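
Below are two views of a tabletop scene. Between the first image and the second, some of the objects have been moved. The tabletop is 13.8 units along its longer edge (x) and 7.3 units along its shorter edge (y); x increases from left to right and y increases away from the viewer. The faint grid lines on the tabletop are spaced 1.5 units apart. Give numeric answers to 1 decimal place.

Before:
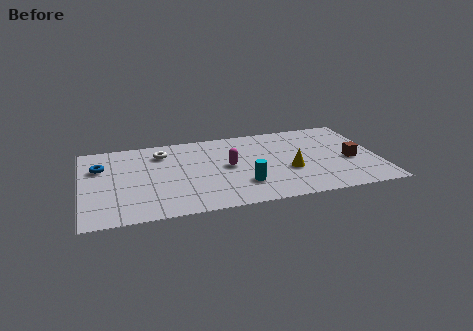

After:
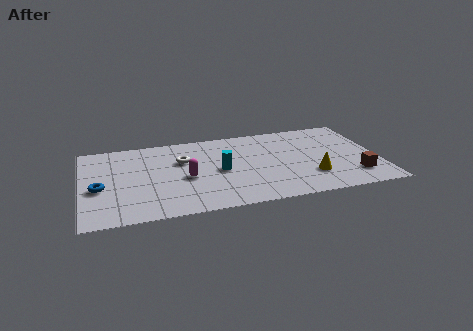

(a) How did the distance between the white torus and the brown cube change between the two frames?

-0.6

Before: roughly 9.1 units apart; after: 8.5. That's 0.6 units closer together.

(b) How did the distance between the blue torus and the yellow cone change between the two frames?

+0.9

The distance was about 9.0 in the first image and 9.9 in the second, so they moved 0.9 units further apart.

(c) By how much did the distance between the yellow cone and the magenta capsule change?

+2.9

The distance was about 3.0 in the first image and 5.9 in the second, so they moved 2.9 units further apart.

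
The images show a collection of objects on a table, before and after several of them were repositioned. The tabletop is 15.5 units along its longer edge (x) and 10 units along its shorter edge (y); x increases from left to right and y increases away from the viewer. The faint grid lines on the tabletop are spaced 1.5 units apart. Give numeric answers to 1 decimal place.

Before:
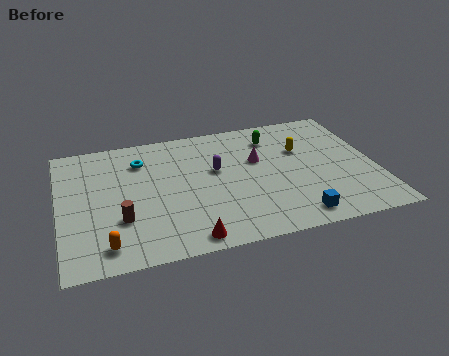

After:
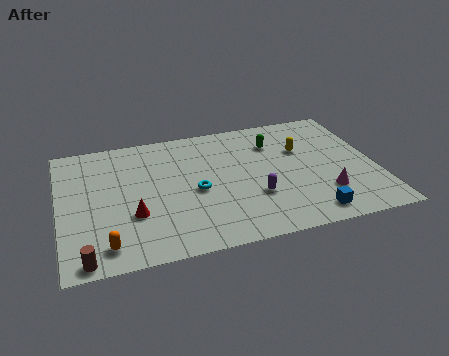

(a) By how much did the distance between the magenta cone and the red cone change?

+2.9

The distance was about 6.4 in the first image and 9.3 in the second, so they moved 2.9 units further apart.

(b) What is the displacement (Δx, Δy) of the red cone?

(-2.5, 2.4)

From the two frames, the red cone sits at roughly (6.0, 1.0) before and (3.5, 3.4) after.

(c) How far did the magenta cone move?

4.6

The magenta cone moved from about (9.8, 6.2) to (12.8, 2.7), a distance of √(3.0² + 3.5²) ≈ 4.6.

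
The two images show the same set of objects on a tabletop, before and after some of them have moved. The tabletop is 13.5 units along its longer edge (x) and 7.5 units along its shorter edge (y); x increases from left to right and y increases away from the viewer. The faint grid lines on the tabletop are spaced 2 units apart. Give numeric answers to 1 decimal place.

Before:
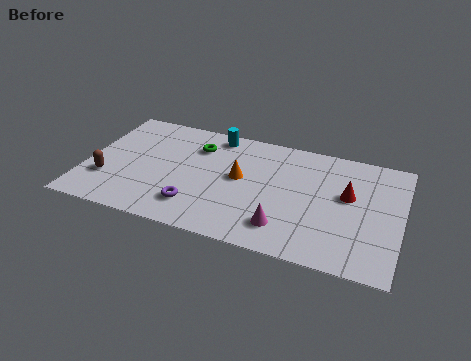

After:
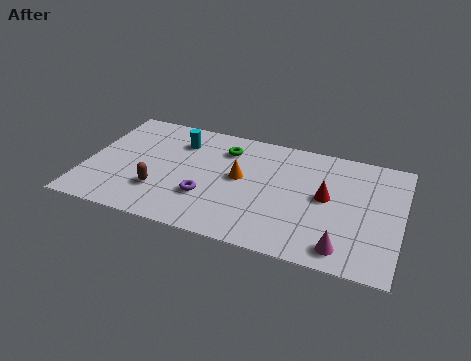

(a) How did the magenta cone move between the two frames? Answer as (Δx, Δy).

(2.5, -0.5)

The magenta cone started near (8.7, 1.6) and ended near (11.2, 1.1).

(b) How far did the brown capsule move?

2.3

The brown capsule moved from about (1.0, 2.3) to (3.3, 2.2), a distance of √(2.3² + 0.1²) ≈ 2.3.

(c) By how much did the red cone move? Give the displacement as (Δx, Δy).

(-0.9, -0.4)

The red cone started near (11.2, 4.4) and ended near (10.3, 4.0).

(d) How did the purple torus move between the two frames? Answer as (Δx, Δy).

(0.4, 0.7)

The purple torus started near (4.9, 1.7) and ended near (5.3, 2.4).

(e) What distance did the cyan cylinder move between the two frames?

1.7

The cyan cylinder moved from about (5.3, 6.6) to (3.8, 5.7), a distance of √(1.5² + 0.9²) ≈ 1.7.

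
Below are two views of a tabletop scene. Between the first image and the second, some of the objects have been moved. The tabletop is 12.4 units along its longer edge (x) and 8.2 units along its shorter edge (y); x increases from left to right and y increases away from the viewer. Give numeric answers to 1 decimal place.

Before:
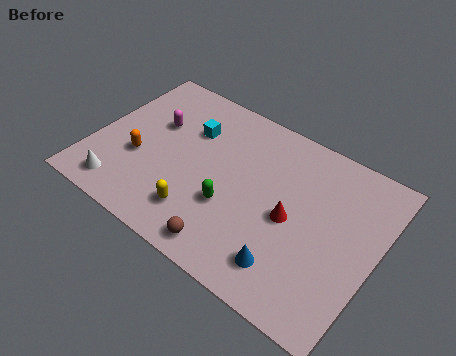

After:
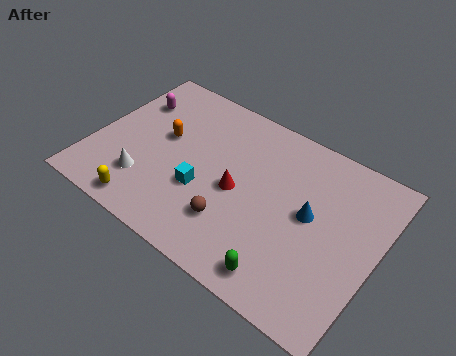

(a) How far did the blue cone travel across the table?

2.8

The blue cone was near (9.1, 1.6) before and (9.5, 4.4) after, so it travelled √(0.4² + 2.8²) ≈ 2.8 units.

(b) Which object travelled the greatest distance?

the green capsule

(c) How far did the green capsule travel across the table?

3.2

The green capsule was near (6.3, 2.9) before and (9.0, 1.1) after, so it travelled √(2.7² + 1.8²) ≈ 3.2 units.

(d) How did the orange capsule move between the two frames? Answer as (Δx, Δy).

(0.8, 1.6)

The orange capsule was at about (2.1, 3.1) and moved to about (2.9, 4.7).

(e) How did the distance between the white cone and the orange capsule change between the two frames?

+0.7

They were about 1.9 units apart before and 2.6 after — 0.7 units further apart.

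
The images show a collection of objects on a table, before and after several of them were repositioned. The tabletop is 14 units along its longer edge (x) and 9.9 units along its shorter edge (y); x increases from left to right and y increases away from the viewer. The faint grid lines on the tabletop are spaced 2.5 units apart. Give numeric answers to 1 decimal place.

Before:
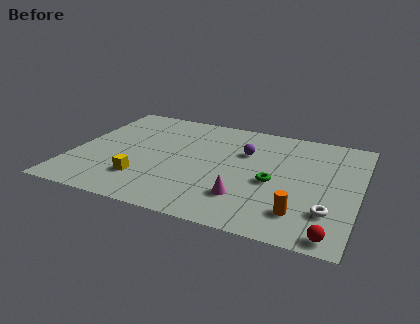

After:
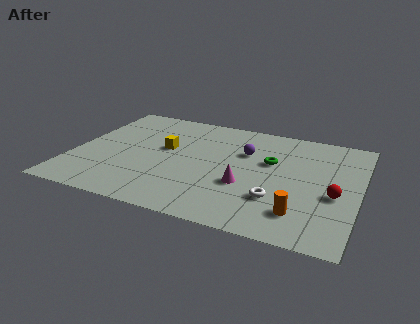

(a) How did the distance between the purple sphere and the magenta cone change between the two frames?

-1.1

The distance was about 4.1 in the first image and 3.0 in the second, so they moved 1.1 units closer together.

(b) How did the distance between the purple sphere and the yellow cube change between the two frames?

-2.2

They were about 6.2 units apart before and 4.0 after — 2.2 units closer together.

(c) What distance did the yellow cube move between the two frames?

3.3

The yellow cube was near (3.7, 2.5) before and (4.4, 5.7) after, so it travelled √(0.7² + 3.2²) ≈ 3.3 units.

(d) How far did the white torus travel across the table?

2.5

The white torus moved from about (12.7, 2.6) to (10.2, 2.9), a distance of √(2.5² + 0.3²) ≈ 2.5.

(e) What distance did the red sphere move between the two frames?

3.2

The red sphere moved from about (13.0, 0.9) to (12.9, 4.1), a distance of √(0.1² + 3.2²) ≈ 3.2.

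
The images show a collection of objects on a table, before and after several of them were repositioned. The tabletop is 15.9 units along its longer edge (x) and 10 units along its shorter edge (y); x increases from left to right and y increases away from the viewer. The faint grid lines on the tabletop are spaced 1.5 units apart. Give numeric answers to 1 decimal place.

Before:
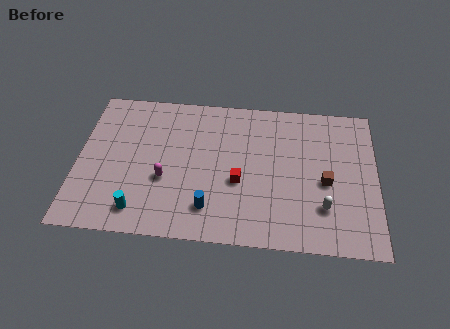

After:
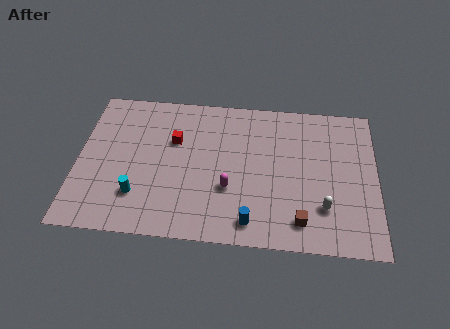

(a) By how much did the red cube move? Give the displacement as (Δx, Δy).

(-3.5, 2.5)

From the two frames, the red cube sits at roughly (8.6, 4.0) before and (5.1, 6.5) after.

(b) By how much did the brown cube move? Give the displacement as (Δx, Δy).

(-1.3, -2.7)

The brown cube was at about (13.2, 4.4) and moved to about (11.9, 1.7).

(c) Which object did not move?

the white capsule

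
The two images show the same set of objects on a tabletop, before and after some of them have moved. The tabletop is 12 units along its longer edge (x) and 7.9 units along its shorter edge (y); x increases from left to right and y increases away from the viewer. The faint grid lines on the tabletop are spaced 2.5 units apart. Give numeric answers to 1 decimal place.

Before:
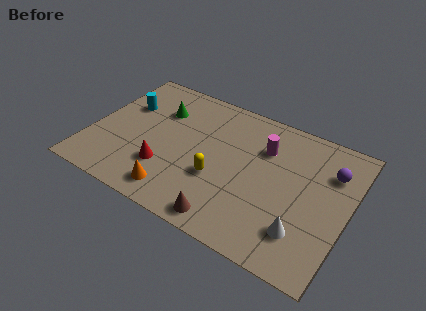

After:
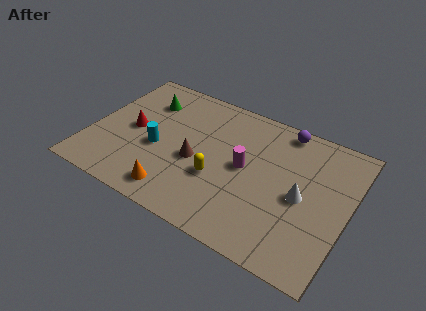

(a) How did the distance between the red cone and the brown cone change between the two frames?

-0.4

Before: roughly 3.5 units apart; after: 3.1. That's 0.4 units closer together.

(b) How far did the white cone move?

1.8

The white cone moved from about (10.2, 1.9) to (9.9, 3.7), a distance of √(0.3² + 1.8²) ≈ 1.8.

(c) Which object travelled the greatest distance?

the brown cone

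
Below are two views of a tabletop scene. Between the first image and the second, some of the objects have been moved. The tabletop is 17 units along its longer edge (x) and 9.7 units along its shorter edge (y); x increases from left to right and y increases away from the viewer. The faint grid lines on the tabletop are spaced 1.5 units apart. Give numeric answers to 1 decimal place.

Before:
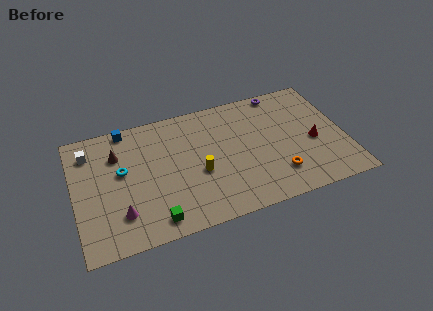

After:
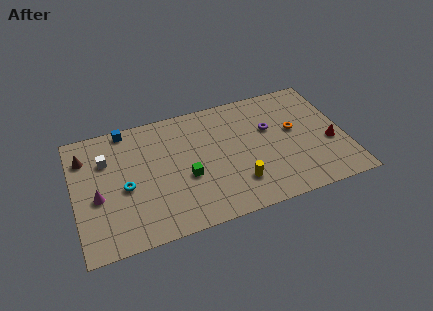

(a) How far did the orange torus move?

3.5

The orange torus moved from about (12.5, 2.3) to (13.9, 5.5), a distance of √(1.4² + 3.2²) ≈ 3.5.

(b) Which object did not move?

the blue cube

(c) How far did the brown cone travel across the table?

2.0

The brown cone moved from about (2.8, 7.0) to (0.8, 7.4), a distance of √(2.0² + 0.4²) ≈ 2.0.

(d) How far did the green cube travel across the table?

3.4

The green cube moved from about (4.7, 1.3) to (6.9, 3.9), a distance of √(2.2² + 2.6²) ≈ 3.4.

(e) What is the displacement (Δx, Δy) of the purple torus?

(-1.0, -2.8)

The purple torus started near (13.4, 8.9) and ended near (12.4, 6.1).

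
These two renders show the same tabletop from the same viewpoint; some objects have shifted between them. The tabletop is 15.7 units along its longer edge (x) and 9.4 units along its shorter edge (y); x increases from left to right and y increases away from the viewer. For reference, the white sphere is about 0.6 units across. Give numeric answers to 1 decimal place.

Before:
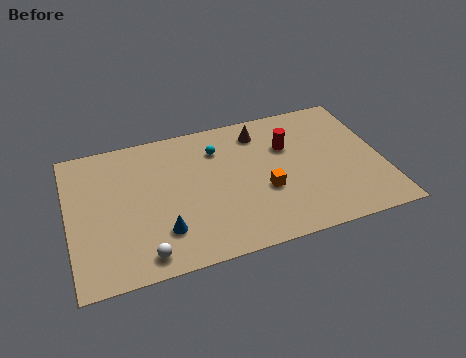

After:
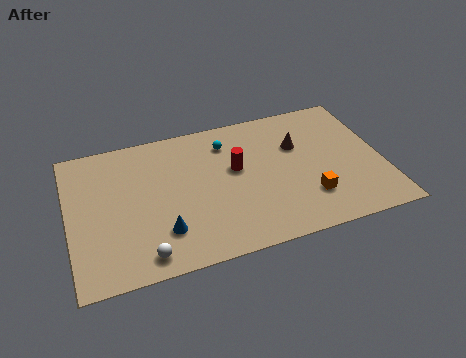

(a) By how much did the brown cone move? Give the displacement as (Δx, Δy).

(1.8, -1.5)

The brown cone started near (9.8, 7.7) and ended near (11.6, 6.2).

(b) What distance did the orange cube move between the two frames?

2.4

From (9.7, 3.6) to (11.8, 2.5), the orange cube covered √(2.1² + 1.1²) ≈ 2.4 units.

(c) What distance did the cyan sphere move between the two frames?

0.6

The cyan sphere moved from about (7.6, 7.1) to (8.1, 7.4), a distance of √(0.5² + 0.3²) ≈ 0.6.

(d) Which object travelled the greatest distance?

the red cylinder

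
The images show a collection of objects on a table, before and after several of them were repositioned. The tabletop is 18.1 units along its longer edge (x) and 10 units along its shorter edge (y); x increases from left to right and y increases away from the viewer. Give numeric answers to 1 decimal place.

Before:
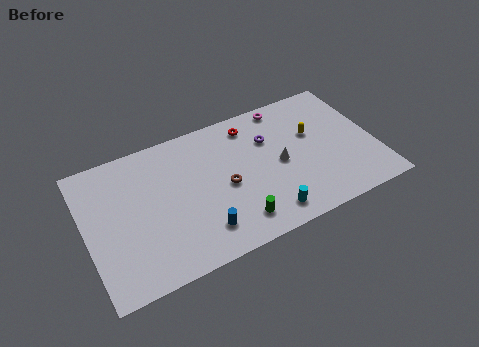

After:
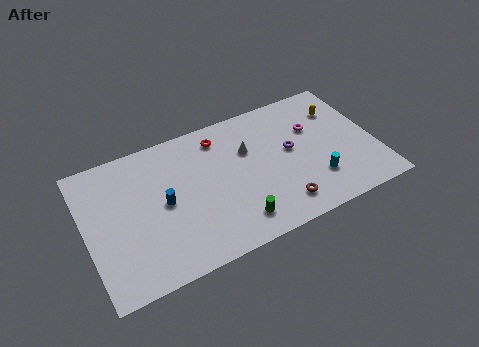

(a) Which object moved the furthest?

the brown torus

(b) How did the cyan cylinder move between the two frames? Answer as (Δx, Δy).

(3.3, 1.2)

The cyan cylinder was at about (10.8, 1.5) and moved to about (14.1, 2.7).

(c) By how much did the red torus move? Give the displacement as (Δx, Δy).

(-2.0, -0.1)

The red torus was at about (10.7, 8.4) and moved to about (8.7, 8.3).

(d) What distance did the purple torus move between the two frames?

1.8

The purple torus was near (11.7, 6.9) before and (12.9, 5.5) after, so it travelled √(1.2² + 1.4²) ≈ 1.8 units.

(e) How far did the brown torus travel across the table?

4.2

From (8.6, 4.6) to (11.7, 1.8), the brown torus covered √(3.1² + 2.8²) ≈ 4.2 units.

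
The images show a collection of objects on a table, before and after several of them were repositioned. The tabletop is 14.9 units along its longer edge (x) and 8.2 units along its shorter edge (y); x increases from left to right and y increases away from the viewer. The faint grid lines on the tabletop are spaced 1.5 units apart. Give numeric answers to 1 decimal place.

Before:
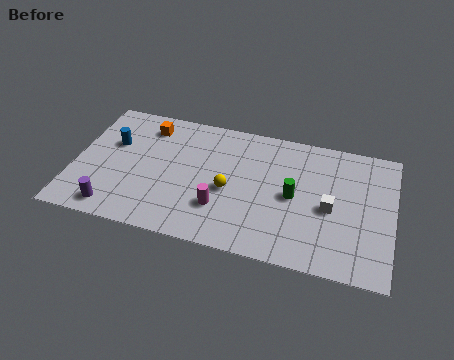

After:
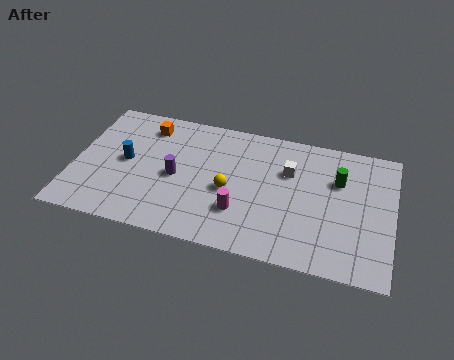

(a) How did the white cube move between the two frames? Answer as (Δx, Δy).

(-2.0, 1.8)

The white cube was at about (12.0, 3.7) and moved to about (10.0, 5.5).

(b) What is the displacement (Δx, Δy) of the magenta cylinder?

(0.9, 0.0)

The magenta cylinder started near (7.0, 2.4) and ended near (7.9, 2.4).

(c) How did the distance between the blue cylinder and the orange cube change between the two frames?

+0.5

They were about 2.1 units apart before and 2.6 after — 0.5 units further apart.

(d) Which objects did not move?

the yellow sphere and the orange cube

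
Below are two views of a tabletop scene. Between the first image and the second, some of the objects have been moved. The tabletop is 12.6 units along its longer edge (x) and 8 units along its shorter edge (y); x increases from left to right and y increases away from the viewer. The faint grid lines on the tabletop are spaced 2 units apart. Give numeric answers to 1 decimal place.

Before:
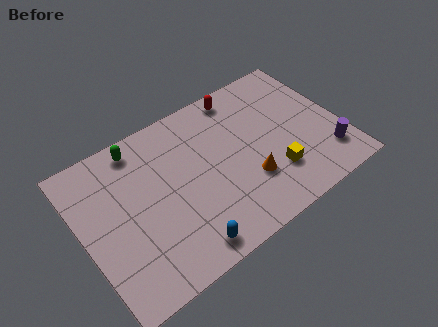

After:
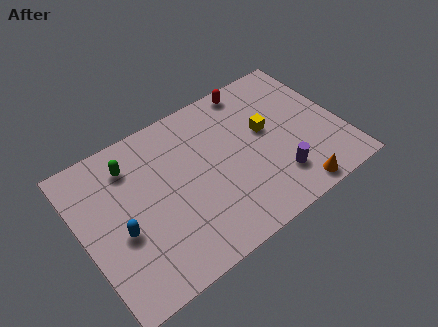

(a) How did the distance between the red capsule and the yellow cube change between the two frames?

-2.3

Before: roughly 4.9 units apart; after: 2.6. That's 2.3 units closer together.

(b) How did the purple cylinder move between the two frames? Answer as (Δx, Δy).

(-2.5, 0.1)

The purple cylinder was at about (11.6, 1.8) and moved to about (9.1, 1.9).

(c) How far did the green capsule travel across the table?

0.9

The green capsule moved from about (3.2, 7.0) to (2.7, 6.3), a distance of √(0.5² + 0.7²) ≈ 0.9.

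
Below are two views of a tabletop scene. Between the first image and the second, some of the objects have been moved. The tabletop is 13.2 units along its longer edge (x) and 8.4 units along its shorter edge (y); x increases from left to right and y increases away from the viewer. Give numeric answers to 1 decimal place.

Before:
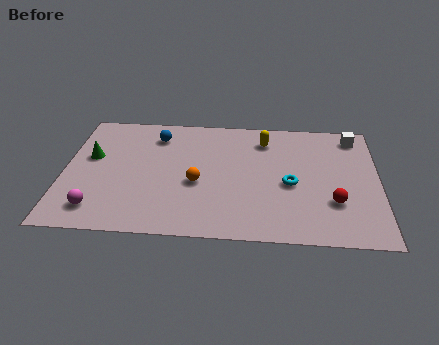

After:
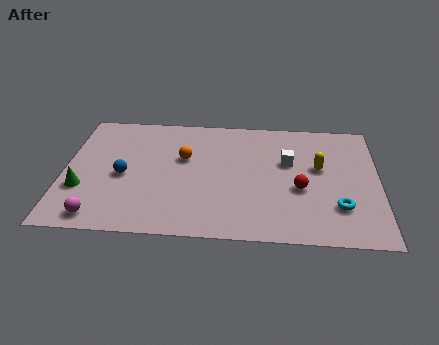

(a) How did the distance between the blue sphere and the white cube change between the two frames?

-1.4

They were about 8.4 units apart before and 7.0 after — 1.4 units closer together.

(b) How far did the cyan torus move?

2.4

The cyan torus was near (9.5, 3.7) before and (11.5, 2.3) after, so it travelled √(2.0² + 1.4²) ≈ 2.4 units.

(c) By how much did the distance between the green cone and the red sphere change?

-1.4

They were about 10.5 units apart before and 9.1 after — 1.4 units closer together.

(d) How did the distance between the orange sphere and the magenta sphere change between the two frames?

+0.8

They were about 4.6 units apart before and 5.4 after — 0.8 units further apart.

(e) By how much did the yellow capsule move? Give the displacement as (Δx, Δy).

(2.3, -1.8)

From the two frames, the yellow capsule sits at roughly (8.4, 6.7) before and (10.7, 4.9) after.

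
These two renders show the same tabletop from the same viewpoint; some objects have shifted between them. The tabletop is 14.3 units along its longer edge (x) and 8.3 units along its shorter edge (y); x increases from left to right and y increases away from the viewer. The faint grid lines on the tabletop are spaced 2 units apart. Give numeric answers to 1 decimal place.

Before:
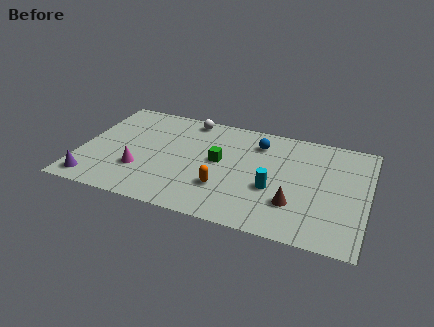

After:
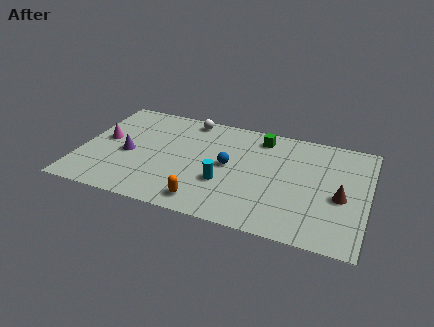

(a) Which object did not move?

the white sphere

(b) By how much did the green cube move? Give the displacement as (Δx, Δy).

(1.9, 2.5)

The green cube was at about (6.9, 4.5) and moved to about (8.8, 7.0).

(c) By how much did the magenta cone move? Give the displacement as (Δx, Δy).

(-2.0, 1.9)

From the two frames, the magenta cone sits at roughly (3.1, 2.6) before and (1.1, 4.5) after.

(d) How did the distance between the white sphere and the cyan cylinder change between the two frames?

-1.2

They were about 6.2 units apart before and 5.0 after — 1.2 units closer together.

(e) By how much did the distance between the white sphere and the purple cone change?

-3.0

Before: roughly 7.6 units apart; after: 4.6. That's 3.0 units closer together.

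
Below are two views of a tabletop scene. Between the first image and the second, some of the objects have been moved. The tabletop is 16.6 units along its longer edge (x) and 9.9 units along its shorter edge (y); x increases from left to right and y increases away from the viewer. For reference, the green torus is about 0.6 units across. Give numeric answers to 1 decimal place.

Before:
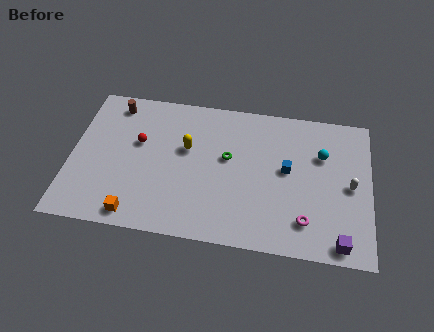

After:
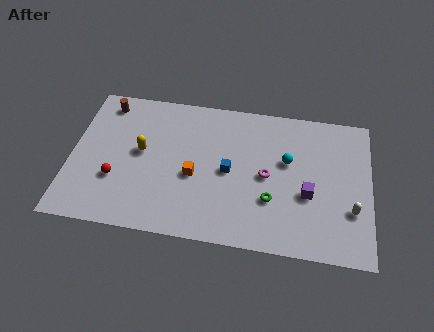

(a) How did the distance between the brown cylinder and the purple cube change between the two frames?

-2.4

The distance was about 14.8 in the first image and 12.4 in the second, so they moved 2.4 units closer together.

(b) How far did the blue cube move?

3.3

From (12.0, 5.4) to (8.8, 4.8), the blue cube covered √(3.2² + 0.6²) ≈ 3.3 units.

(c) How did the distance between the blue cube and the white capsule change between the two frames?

+3.4

The distance was about 3.6 in the first image and 7.0 in the second, so they moved 3.4 units further apart.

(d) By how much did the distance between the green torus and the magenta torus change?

-4.1

Before: roughly 5.7 units apart; after: 1.6. That's 4.1 units closer together.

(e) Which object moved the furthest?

the orange cube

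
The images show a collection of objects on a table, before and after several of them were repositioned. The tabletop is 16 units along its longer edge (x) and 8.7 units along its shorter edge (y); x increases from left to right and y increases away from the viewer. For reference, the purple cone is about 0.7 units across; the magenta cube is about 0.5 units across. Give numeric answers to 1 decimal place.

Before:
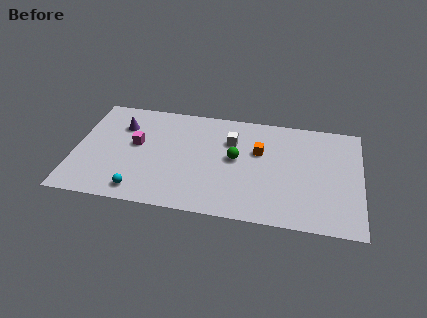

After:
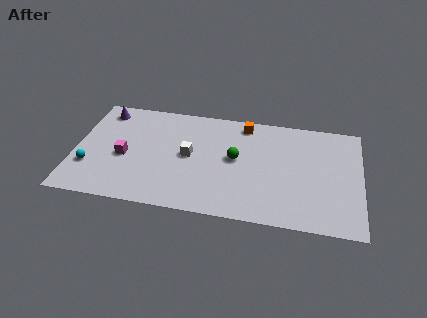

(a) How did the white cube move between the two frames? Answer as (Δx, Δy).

(-2.3, -1.6)

From the two frames, the white cube sits at roughly (8.7, 6.1) before and (6.4, 4.5) after.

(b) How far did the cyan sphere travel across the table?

3.3

The cyan sphere moved from about (3.8, 1.2) to (0.9, 2.7), a distance of √(2.9² + 1.5²) ≈ 3.3.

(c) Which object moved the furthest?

the cyan sphere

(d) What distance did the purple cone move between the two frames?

1.6

The purple cone moved from about (2.5, 6.3) to (1.4, 7.4), a distance of √(1.1² + 1.1²) ≈ 1.6.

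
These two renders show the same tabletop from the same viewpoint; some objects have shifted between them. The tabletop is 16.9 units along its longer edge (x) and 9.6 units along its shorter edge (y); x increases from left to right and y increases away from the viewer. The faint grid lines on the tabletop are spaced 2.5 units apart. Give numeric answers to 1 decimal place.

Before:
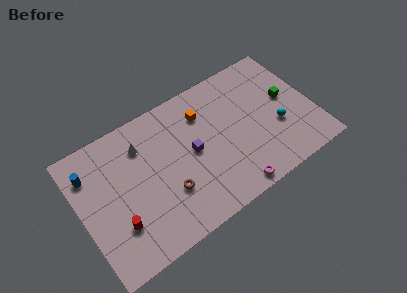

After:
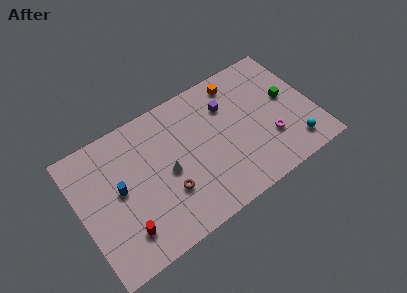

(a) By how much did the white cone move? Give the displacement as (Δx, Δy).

(1.4, -2.8)

The white cone started near (4.8, 7.3) and ended near (6.2, 4.5).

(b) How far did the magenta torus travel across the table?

3.8

The magenta torus was near (10.3, 0.9) before and (13.5, 3.0) after, so it travelled √(3.2² + 2.1²) ≈ 3.8 units.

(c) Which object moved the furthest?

the magenta torus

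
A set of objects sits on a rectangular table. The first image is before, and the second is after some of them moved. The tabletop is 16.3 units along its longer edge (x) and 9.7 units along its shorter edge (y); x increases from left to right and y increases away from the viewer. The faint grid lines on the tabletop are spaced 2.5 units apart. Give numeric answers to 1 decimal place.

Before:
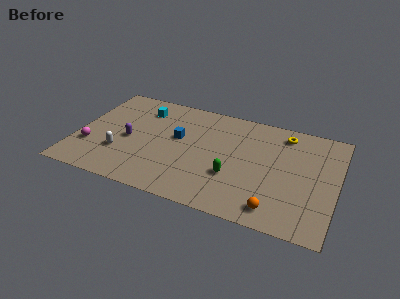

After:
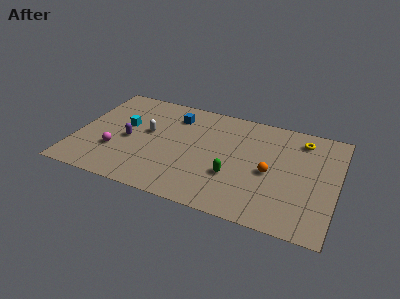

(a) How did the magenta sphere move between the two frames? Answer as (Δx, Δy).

(1.6, 0.1)

From the two frames, the magenta sphere sits at roughly (1.0, 3.0) before and (2.6, 3.1) after.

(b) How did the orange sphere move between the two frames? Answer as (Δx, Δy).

(-0.6, 3.0)

The orange sphere was at about (12.8, 1.4) and moved to about (12.2, 4.4).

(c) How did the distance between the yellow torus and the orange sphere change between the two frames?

-2.8

The distance was about 6.8 in the first image and 4.0 in the second, so they moved 2.8 units closer together.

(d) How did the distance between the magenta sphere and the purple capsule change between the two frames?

-1.2

The distance was about 2.7 in the first image and 1.5 in the second, so they moved 1.2 units closer together.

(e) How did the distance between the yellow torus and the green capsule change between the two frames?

+0.5

The distance was about 5.6 in the first image and 6.1 in the second, so they moved 0.5 units further apart.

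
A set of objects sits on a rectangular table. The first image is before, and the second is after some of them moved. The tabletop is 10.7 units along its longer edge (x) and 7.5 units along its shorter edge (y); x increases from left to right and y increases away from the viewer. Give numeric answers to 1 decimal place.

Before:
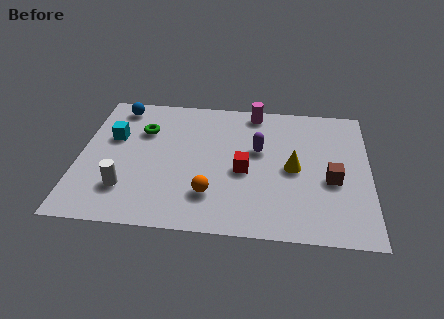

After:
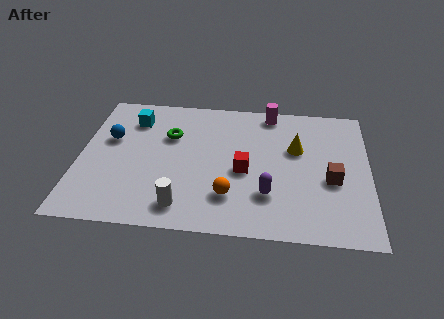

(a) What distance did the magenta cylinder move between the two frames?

0.6

The magenta cylinder was near (6.4, 6.7) before and (7.0, 6.7) after, so it travelled √(0.6² + 0.0²) ≈ 0.6 units.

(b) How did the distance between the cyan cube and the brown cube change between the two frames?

-0.4

The distance was about 8.3 in the first image and 7.9 in the second, so they moved 0.4 units closer together.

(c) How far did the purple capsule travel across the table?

2.4

The purple capsule was near (6.6, 4.5) before and (7.0, 2.1) after, so it travelled √(0.4² + 2.4²) ≈ 2.4 units.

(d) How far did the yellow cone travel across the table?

1.1

From (7.9, 3.6) to (8.0, 4.7), the yellow cone covered √(0.1² + 1.1²) ≈ 1.1 units.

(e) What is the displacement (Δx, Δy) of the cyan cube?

(0.7, 1.1)

The cyan cube was at about (1.2, 4.7) and moved to about (1.9, 5.8).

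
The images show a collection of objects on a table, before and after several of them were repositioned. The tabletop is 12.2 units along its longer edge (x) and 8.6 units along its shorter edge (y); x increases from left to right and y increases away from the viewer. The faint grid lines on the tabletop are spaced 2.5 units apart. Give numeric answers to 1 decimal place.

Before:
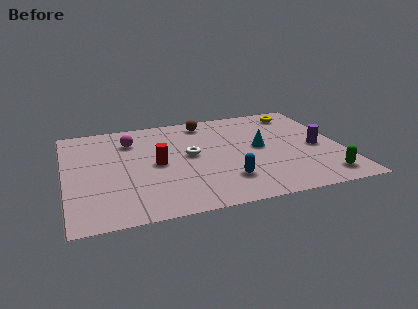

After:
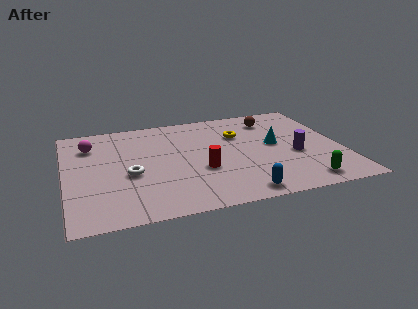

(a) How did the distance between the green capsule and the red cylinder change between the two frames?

-2.9

They were about 7.7 units apart before and 4.8 after — 2.9 units closer together.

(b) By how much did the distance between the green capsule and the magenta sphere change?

+0.9

The distance was about 9.6 in the first image and 10.5 in the second, so they moved 0.9 units further apart.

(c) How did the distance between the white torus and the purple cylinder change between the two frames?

+1.7

Before: roughly 5.6 units apart; after: 7.3. That's 1.7 units further apart.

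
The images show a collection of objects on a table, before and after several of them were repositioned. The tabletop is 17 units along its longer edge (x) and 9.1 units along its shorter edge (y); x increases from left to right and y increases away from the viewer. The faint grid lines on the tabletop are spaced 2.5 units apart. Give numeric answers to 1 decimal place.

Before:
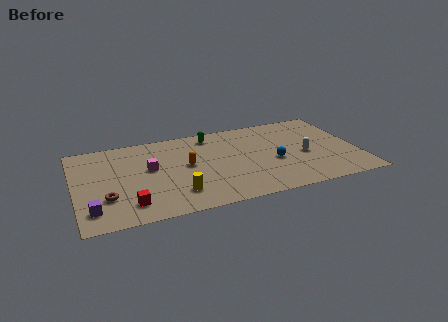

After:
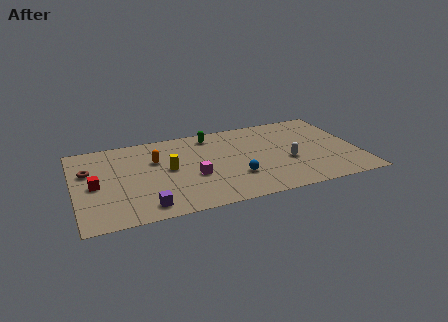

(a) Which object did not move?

the green capsule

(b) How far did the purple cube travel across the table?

3.1

The purple cube was near (0.9, 1.8) before and (4.0, 1.3) after, so it travelled √(3.1² + 0.5²) ≈ 3.1 units.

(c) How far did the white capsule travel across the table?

1.2

The white capsule moved from about (13.8, 4.0) to (12.7, 3.6), a distance of √(1.1² + 0.4²) ≈ 1.2.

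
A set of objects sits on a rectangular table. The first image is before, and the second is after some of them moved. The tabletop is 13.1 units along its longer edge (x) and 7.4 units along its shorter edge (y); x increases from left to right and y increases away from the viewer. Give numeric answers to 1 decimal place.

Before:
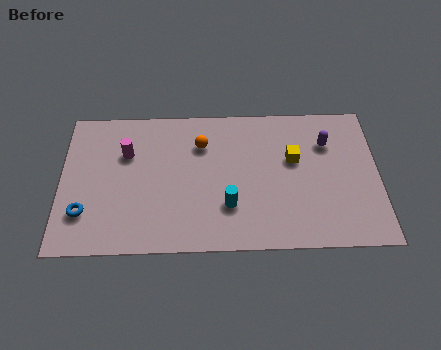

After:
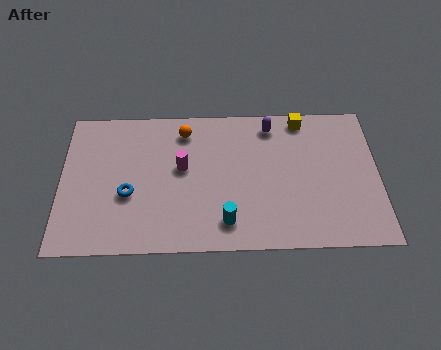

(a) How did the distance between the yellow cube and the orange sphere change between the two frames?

+1.0

Before: roughly 3.9 units apart; after: 4.9. That's 1.0 units further apart.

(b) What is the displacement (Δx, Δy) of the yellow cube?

(0.4, 2.1)

From the two frames, the yellow cube sits at roughly (9.6, 4.5) before and (10.0, 6.6) after.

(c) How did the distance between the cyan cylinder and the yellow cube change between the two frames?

+2.6

Before: roughly 3.5 units apart; after: 6.1. That's 2.6 units further apart.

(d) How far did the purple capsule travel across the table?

2.5

From (11.0, 5.3) to (8.7, 6.3), the purple capsule covered √(2.3² + 1.0²) ≈ 2.5 units.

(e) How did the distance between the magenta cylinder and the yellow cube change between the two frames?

-1.4

They were about 6.9 units apart before and 5.5 after — 1.4 units closer together.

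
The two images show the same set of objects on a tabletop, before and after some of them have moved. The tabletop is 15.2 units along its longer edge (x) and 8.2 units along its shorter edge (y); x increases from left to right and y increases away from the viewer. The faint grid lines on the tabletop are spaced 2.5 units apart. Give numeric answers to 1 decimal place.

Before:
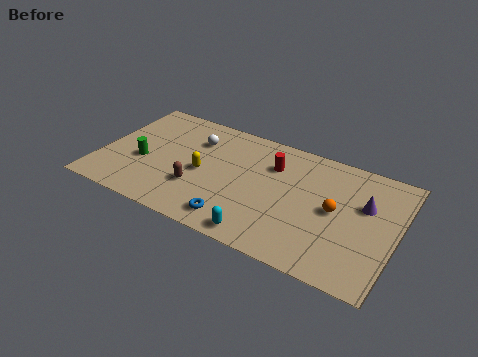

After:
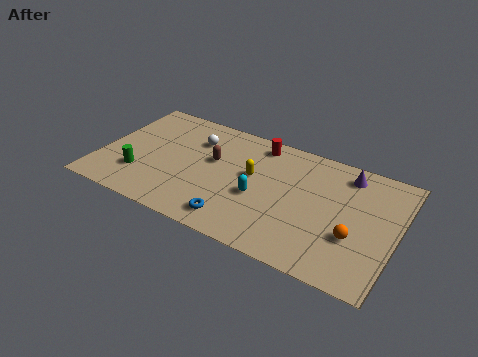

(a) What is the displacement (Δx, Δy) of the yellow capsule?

(2.5, 0.9)

From the two frames, the yellow capsule sits at roughly (5.3, 3.8) before and (7.8, 4.7) after.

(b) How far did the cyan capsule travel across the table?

2.5

The cyan capsule was near (8.8, 0.9) before and (8.3, 3.4) after, so it travelled √(0.5² + 2.5²) ≈ 2.5 units.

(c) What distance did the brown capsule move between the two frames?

2.4

From (5.2, 2.6) to (5.7, 4.9), the brown capsule covered √(0.5² + 2.3²) ≈ 2.4 units.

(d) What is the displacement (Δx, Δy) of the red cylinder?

(-0.9, 1.2)

The red cylinder was at about (8.7, 5.9) and moved to about (7.8, 7.1).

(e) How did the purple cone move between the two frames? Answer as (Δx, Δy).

(-1.1, 1.7)

The purple cone started near (13.5, 5.2) and ended near (12.4, 6.9).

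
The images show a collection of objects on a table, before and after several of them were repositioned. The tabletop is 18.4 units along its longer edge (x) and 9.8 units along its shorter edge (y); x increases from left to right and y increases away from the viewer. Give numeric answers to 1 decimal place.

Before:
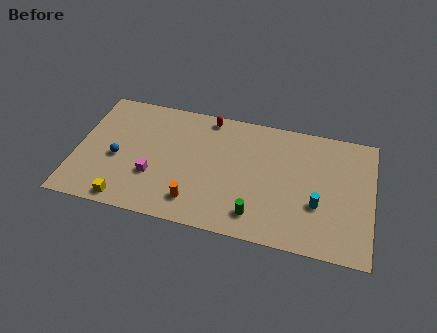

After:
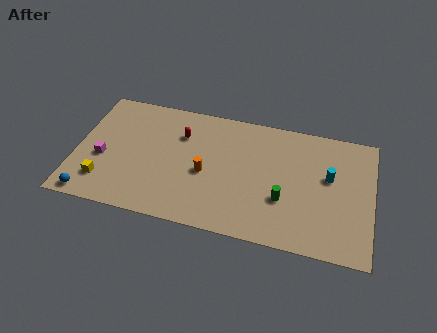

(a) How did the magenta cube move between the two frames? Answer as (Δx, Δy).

(-3.2, 0.7)

The magenta cube was at about (4.9, 3.3) and moved to about (1.7, 4.0).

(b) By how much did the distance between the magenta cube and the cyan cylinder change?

+3.9

They were about 10.2 units apart before and 14.1 after — 3.9 units further apart.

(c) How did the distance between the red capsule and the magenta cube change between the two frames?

-0.7

They were about 6.3 units apart before and 5.6 after — 0.7 units closer together.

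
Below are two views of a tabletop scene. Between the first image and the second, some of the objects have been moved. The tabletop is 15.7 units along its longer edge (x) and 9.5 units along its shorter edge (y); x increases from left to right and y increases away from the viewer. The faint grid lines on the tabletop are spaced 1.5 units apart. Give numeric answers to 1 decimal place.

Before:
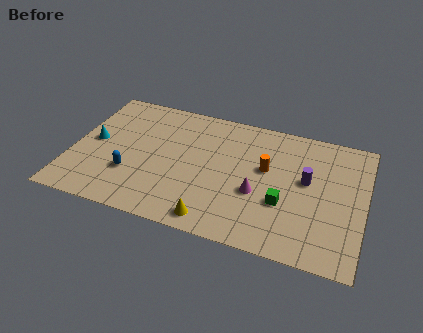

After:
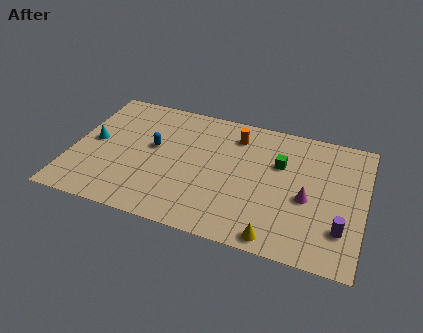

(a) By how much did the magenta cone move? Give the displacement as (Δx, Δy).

(2.6, 0.4)

The magenta cone started near (10.1, 3.7) and ended near (12.7, 4.1).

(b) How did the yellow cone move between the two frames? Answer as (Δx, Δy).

(3.3, -0.2)

The yellow cone was at about (8.0, 1.1) and moved to about (11.3, 0.9).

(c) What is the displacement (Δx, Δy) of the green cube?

(-0.4, 2.8)

The green cube was at about (11.5, 3.4) and moved to about (11.1, 6.2).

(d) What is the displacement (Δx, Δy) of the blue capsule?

(1.0, 2.4)

From the two frames, the blue capsule sits at roughly (3.3, 3.0) before and (4.3, 5.4) after.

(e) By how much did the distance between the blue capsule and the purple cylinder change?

+1.1

The distance was about 9.6 in the first image and 10.7 in the second, so they moved 1.1 units further apart.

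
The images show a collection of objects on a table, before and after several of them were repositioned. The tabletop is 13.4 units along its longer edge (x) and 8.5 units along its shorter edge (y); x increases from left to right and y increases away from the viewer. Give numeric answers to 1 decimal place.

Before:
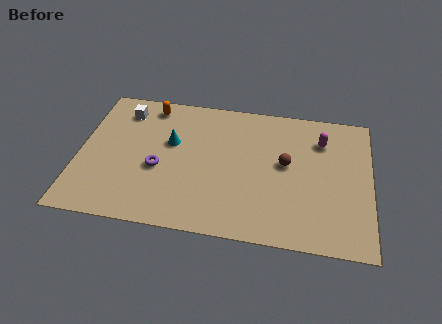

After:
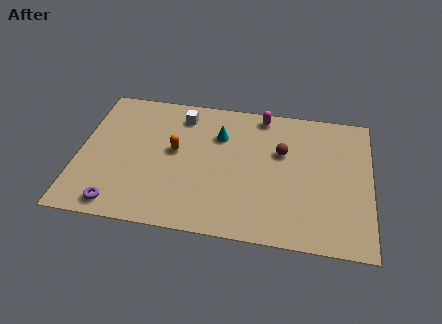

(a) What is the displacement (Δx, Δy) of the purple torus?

(-1.7, -2.5)

The purple torus started near (3.7, 3.5) and ended near (2.0, 1.0).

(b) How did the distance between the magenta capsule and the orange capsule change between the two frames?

-3.2

The distance was about 8.1 in the first image and 4.9 in the second, so they moved 3.2 units closer together.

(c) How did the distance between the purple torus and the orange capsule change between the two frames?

+0.5

Before: roughly 3.9 units apart; after: 4.4. That's 0.5 units further apart.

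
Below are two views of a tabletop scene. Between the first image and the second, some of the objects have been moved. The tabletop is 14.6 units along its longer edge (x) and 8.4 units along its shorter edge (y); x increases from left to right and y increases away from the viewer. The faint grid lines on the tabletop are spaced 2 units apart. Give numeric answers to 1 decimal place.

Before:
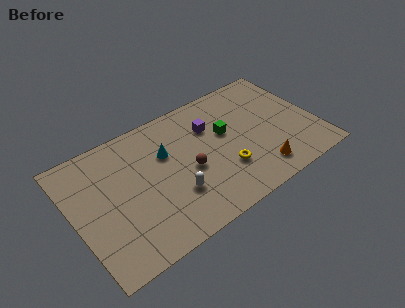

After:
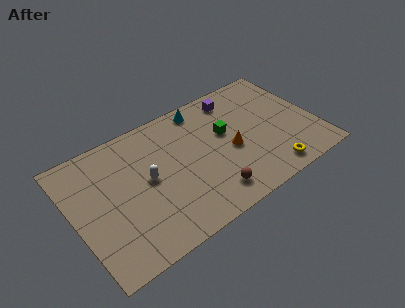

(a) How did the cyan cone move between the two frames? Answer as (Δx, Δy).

(2.6, 1.9)

From the two frames, the cyan cone sits at roughly (5.7, 5.5) before and (8.3, 7.4) after.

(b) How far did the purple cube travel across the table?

2.2

The purple cube moved from about (8.5, 5.9) to (10.3, 7.1), a distance of √(1.8² + 1.2²) ≈ 2.2.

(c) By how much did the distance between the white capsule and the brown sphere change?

+2.8

Before: roughly 1.6 units apart; after: 4.4. That's 2.8 units further apart.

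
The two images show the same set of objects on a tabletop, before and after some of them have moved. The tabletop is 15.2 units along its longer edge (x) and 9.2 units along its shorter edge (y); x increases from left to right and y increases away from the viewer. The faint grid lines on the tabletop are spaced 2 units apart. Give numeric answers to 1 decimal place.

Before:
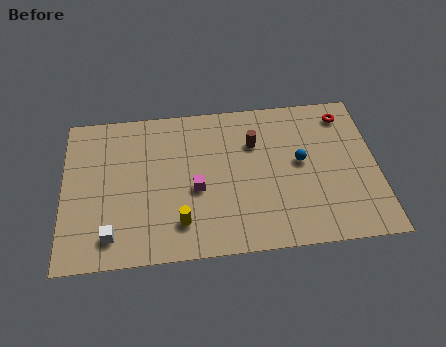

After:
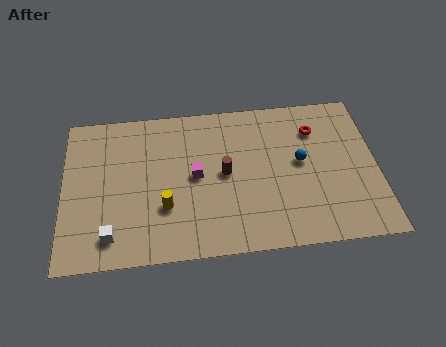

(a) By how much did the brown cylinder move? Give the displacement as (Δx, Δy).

(-1.5, -1.7)

From the two frames, the brown cylinder sits at roughly (9.3, 6.4) before and (7.8, 4.7) after.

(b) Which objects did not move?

the white cube and the blue sphere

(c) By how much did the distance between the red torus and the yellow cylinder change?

-1.6

The distance was about 10.0 in the first image and 8.4 in the second, so they moved 1.6 units closer together.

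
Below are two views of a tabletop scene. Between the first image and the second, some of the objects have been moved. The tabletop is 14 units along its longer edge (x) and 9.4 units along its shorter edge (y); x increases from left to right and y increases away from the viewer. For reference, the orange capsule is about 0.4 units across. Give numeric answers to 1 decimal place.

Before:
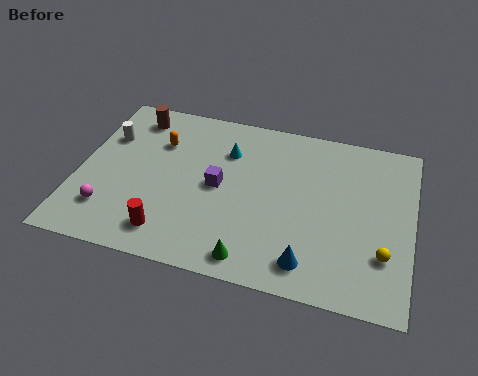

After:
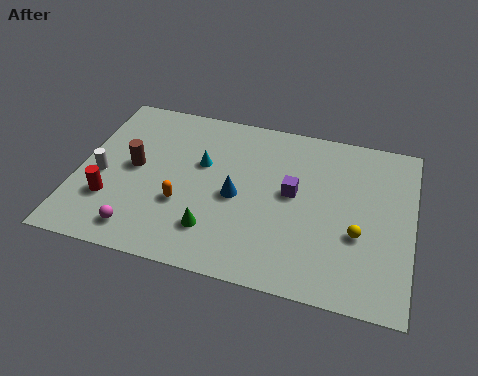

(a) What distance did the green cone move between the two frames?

2.0

From (7.6, 1.1) to (5.9, 2.2), the green cone covered √(1.7² + 1.1²) ≈ 2.0 units.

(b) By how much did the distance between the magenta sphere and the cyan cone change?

-1.6

The distance was about 6.5 in the first image and 4.9 in the second, so they moved 1.6 units closer together.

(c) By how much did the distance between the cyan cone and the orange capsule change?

-0.3

They were about 2.9 units apart before and 2.6 after — 0.3 units closer together.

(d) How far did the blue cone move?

4.3

The blue cone was near (9.9, 1.5) before and (6.7, 4.3) after, so it travelled √(3.2² + 2.8²) ≈ 4.3 units.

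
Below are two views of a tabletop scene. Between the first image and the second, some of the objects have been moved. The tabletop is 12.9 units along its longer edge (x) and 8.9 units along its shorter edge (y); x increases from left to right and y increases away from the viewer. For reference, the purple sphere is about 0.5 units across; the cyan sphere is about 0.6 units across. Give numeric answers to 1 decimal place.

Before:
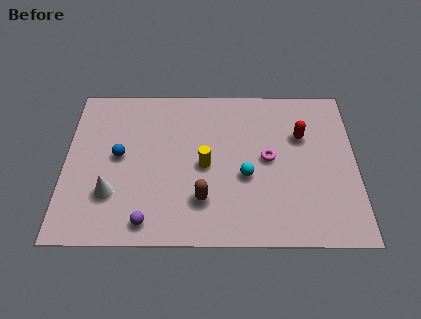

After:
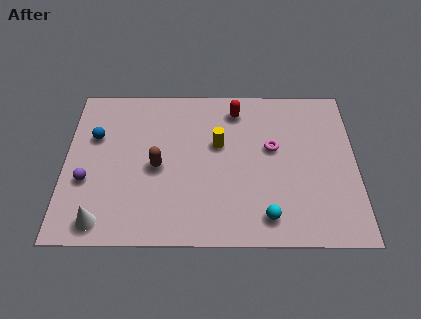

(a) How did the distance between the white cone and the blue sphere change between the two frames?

+2.6

Before: roughly 2.1 units apart; after: 4.7. That's 2.6 units further apart.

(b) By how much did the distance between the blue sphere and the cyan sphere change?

+3.1

They were about 5.7 units apart before and 8.8 after — 3.1 units further apart.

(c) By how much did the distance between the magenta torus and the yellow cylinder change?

-0.4

The distance was about 2.8 in the first image and 2.4 in the second, so they moved 0.4 units closer together.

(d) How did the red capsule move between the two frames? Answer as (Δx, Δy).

(-2.9, 1.5)

The red capsule was at about (10.5, 5.9) and moved to about (7.6, 7.4).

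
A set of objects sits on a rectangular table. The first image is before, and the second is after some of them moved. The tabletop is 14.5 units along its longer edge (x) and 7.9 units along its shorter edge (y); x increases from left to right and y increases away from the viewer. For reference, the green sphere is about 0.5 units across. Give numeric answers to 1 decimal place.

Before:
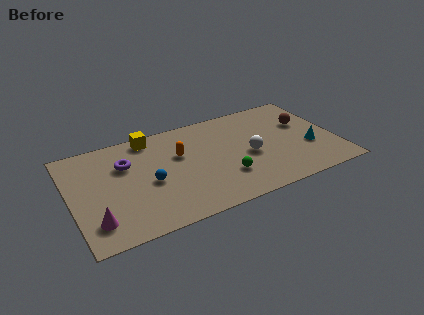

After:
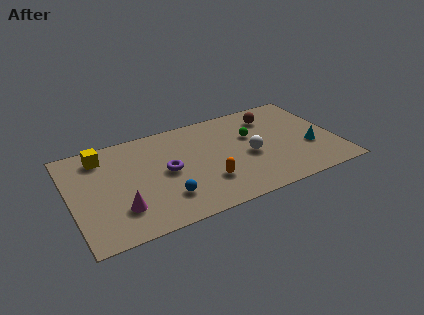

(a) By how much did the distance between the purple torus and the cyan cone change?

-2.3

Before: roughly 10.2 units apart; after: 7.9. That's 2.3 units closer together.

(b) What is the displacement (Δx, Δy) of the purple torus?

(2.1, -1.4)

The purple torus started near (3.1, 5.4) and ended near (5.2, 4.0).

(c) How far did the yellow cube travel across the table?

2.7

The yellow cube moved from about (4.6, 7.0) to (1.9, 6.5), a distance of √(2.7² + 0.5²) ≈ 2.7.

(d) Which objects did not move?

the cyan cone and the white sphere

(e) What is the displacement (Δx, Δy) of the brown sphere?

(-1.7, 1.2)

From the two frames, the brown sphere sits at roughly (13.0, 5.0) before and (11.3, 6.2) after.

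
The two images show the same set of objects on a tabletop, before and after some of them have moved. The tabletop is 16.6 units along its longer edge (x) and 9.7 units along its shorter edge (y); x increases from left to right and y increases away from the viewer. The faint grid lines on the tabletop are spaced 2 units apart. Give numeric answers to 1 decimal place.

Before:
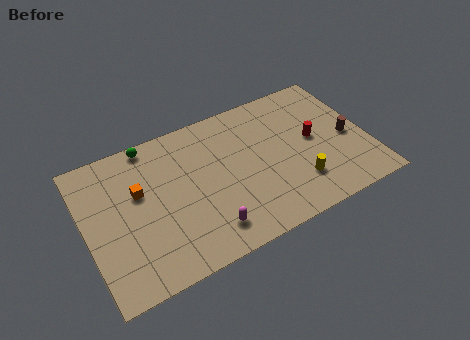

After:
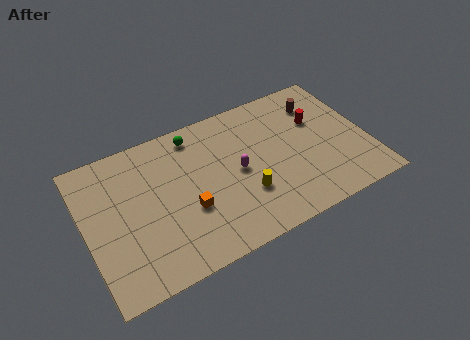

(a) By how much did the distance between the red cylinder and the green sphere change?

-2.6

They were about 10.0 units apart before and 7.4 after — 2.6 units closer together.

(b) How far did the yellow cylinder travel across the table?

3.2

From (12.2, 2.5) to (9.1, 3.1), the yellow cylinder covered √(3.1² + 0.6²) ≈ 3.2 units.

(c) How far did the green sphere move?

2.6

The green sphere was near (4.2, 8.9) before and (6.8, 8.4) after, so it travelled √(2.6² + 0.5²) ≈ 2.6 units.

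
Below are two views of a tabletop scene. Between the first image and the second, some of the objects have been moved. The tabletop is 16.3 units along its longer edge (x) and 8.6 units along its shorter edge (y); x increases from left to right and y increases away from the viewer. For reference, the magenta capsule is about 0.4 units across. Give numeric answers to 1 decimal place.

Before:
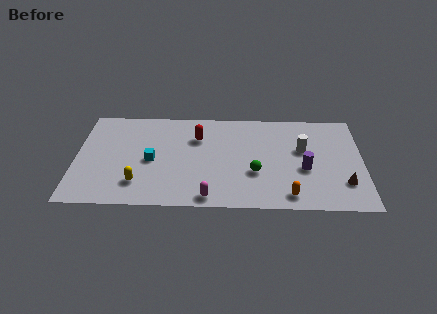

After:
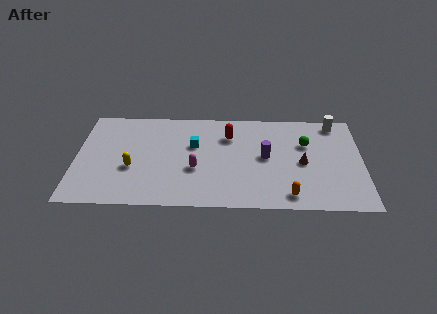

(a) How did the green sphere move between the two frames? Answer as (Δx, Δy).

(2.9, 2.6)

The green sphere was at about (10.2, 3.1) and moved to about (13.1, 5.7).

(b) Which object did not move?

the orange capsule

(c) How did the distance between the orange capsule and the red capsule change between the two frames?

-1.0

They were about 7.1 units apart before and 6.1 after — 1.0 units closer together.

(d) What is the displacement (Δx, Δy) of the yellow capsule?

(-0.4, 1.3)

From the two frames, the yellow capsule sits at roughly (3.6, 2.0) before and (3.2, 3.3) after.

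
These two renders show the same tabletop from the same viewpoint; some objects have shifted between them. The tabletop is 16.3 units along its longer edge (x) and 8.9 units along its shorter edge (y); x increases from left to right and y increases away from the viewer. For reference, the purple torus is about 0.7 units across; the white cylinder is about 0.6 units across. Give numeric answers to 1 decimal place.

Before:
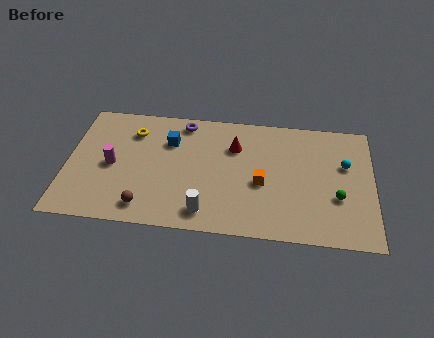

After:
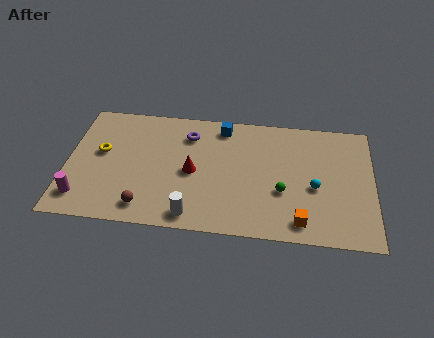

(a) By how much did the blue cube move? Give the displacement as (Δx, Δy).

(2.8, 1.4)

The blue cube started near (5.4, 6.3) and ended near (8.2, 7.7).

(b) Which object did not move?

the brown sphere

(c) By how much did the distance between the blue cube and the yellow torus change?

+4.8

Before: roughly 2.1 units apart; after: 6.9. That's 4.8 units further apart.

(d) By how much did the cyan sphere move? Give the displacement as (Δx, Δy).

(-1.6, -1.8)

The cyan sphere started near (14.8, 5.6) and ended near (13.2, 3.8).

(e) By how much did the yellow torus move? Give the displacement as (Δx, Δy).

(-1.6, -1.7)

From the two frames, the yellow torus sits at roughly (3.4, 6.8) before and (1.8, 5.1) after.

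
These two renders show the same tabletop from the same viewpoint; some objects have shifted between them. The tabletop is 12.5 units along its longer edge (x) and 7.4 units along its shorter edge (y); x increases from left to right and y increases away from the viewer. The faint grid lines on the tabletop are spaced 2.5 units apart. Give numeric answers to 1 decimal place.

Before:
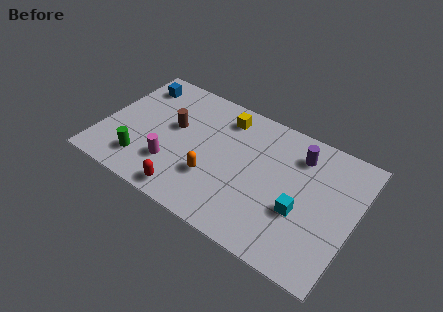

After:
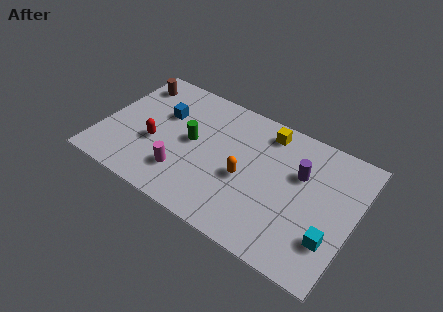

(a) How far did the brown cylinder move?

2.9

The brown cylinder was near (3.4, 4.3) before and (1.0, 6.0) after, so it travelled √(2.4² + 1.7²) ≈ 2.9 units.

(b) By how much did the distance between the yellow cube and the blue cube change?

+0.7

They were about 4.5 units apart before and 5.2 after — 0.7 units further apart.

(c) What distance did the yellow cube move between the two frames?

2.1

From (5.7, 6.1) to (7.8, 6.3), the yellow cube covered √(2.1² + 0.2²) ≈ 2.1 units.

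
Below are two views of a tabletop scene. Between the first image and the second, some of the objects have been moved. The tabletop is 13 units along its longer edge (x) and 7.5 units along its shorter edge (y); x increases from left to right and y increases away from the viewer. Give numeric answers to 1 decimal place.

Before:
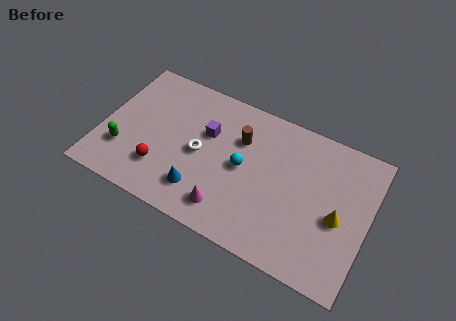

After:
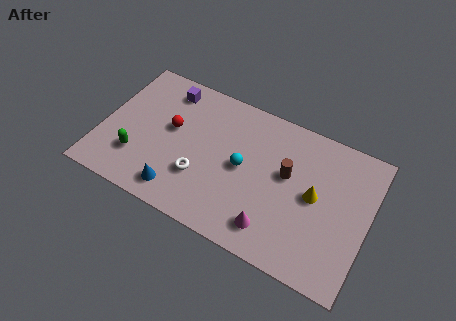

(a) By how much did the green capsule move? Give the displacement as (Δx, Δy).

(0.7, -0.1)

From the two frames, the green capsule sits at roughly (1.2, 2.2) before and (1.9, 2.1) after.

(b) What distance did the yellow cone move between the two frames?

1.3

The yellow cone was near (11.6, 3.3) before and (10.4, 3.9) after, so it travelled √(1.2² + 0.6²) ≈ 1.3 units.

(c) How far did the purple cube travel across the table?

2.7

The purple cube was near (5.0, 4.8) before and (2.8, 6.3) after, so it travelled √(2.2² + 1.5²) ≈ 2.7 units.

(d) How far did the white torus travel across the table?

1.2

The white torus moved from about (4.8, 3.6) to (5.0, 2.4), a distance of √(0.2² + 1.2²) ≈ 1.2.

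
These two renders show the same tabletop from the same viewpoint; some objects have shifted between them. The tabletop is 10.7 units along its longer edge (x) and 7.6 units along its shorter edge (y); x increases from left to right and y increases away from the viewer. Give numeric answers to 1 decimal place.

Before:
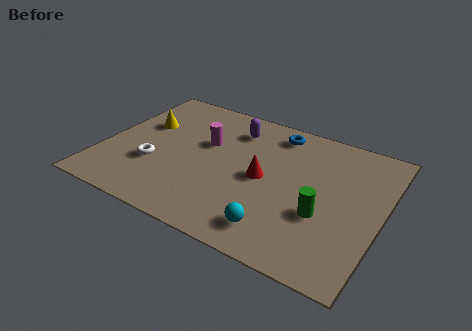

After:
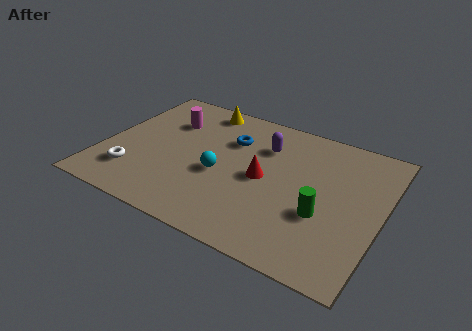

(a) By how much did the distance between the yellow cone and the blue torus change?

-3.3

The distance was about 5.3 in the first image and 2.0 in the second, so they moved 3.3 units closer together.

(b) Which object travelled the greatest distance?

the cyan sphere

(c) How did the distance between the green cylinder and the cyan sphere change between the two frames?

+1.9

The distance was about 2.1 in the first image and 4.0 in the second, so they moved 1.9 units further apart.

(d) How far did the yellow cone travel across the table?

2.8

The yellow cone was near (1.3, 4.8) before and (3.3, 6.7) after, so it travelled √(2.0² + 1.9²) ≈ 2.8 units.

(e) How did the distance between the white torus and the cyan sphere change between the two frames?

-1.7

They were about 5.2 units apart before and 3.5 after — 1.7 units closer together.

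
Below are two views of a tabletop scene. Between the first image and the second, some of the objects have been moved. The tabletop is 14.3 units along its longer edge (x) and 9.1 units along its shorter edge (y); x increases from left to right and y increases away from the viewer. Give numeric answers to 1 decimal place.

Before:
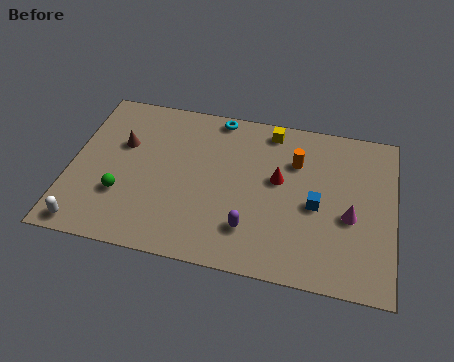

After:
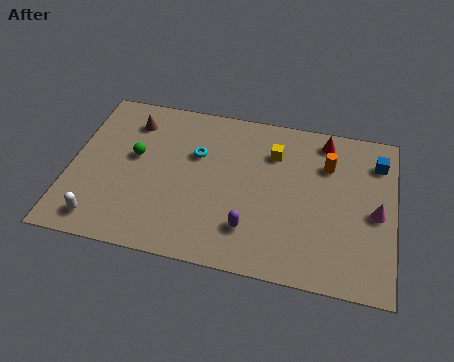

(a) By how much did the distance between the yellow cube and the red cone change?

-0.3

Before: roughly 2.8 units apart; after: 2.5. That's 0.3 units closer together.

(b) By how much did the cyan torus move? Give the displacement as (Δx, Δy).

(-0.8, -2.4)

From the two frames, the cyan torus sits at roughly (6.3, 8.3) before and (5.5, 5.9) after.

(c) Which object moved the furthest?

the blue cube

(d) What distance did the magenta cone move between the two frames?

1.2

From (12.4, 3.8) to (13.5, 4.2), the magenta cone covered √(1.1² + 0.4²) ≈ 1.2 units.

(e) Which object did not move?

the purple capsule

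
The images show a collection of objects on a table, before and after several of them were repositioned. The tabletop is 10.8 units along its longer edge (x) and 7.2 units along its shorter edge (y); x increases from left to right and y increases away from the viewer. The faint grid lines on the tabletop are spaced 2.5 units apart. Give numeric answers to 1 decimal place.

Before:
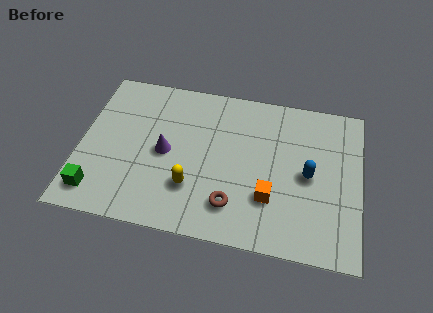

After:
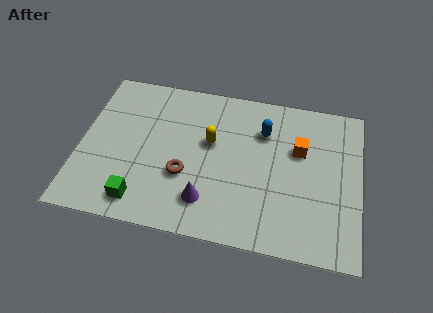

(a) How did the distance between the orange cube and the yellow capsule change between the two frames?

+0.4

Before: roughly 3.0 units apart; after: 3.4. That's 0.4 units further apart.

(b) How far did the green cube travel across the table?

1.7

The green cube was near (0.8, 1.2) before and (2.5, 1.1) after, so it travelled √(1.7² + 0.1²) ≈ 1.7 units.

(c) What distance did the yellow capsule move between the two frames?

2.3

The yellow capsule was near (4.4, 2.1) before and (5.0, 4.3) after, so it travelled √(0.6² + 2.2²) ≈ 2.3 units.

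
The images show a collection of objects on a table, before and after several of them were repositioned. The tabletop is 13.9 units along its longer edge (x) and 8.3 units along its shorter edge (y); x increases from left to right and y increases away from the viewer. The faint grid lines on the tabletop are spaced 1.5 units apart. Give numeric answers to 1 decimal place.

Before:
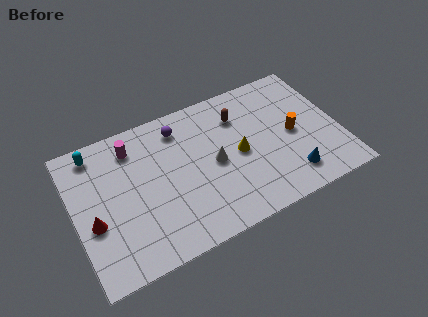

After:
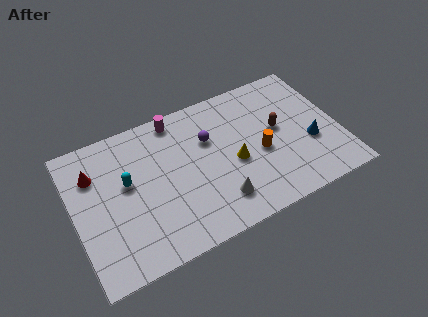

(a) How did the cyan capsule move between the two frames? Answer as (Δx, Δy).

(1.4, -2.4)

The cyan capsule started near (1.4, 7.2) and ended near (2.8, 4.8).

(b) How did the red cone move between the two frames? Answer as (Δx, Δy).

(0.3, 2.7)

From the two frames, the red cone sits at roughly (0.9, 3.3) before and (1.2, 6.0) after.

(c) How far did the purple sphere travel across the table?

1.9

The purple sphere moved from about (5.8, 6.8) to (7.2, 5.5), a distance of √(1.4² + 1.3²) ≈ 1.9.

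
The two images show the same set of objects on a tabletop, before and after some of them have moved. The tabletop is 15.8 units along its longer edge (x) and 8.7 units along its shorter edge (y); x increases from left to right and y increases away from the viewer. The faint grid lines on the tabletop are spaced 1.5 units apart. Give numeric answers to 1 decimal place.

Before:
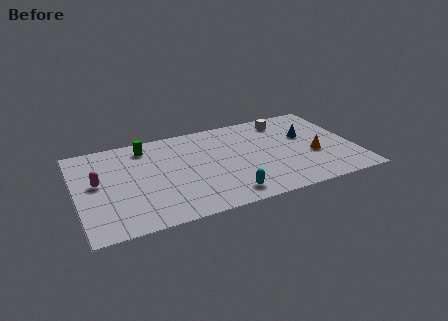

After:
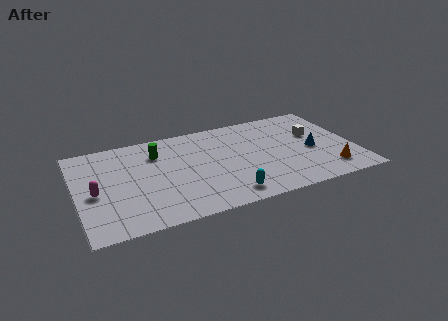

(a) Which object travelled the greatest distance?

the white cube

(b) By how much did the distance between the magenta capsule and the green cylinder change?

+0.7

The distance was about 3.8 in the first image and 4.5 in the second, so they moved 0.7 units further apart.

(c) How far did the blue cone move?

1.5

From (13.2, 5.4) to (13.4, 3.9), the blue cone covered √(0.2² + 1.5²) ≈ 1.5 units.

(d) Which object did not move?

the cyan capsule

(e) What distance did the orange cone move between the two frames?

1.8

From (13.4, 3.4) to (14.1, 1.7), the orange cone covered √(0.7² + 1.7²) ≈ 1.8 units.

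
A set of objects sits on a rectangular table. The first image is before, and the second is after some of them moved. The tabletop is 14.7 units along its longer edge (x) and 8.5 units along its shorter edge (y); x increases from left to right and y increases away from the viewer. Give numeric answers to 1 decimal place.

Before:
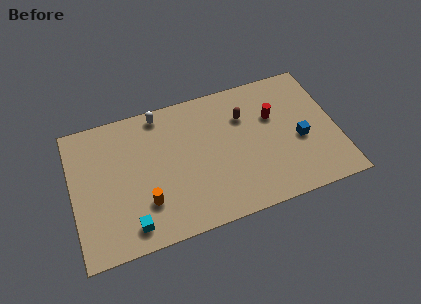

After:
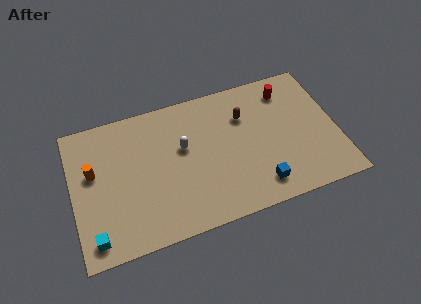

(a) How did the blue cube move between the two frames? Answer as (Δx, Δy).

(-2.5, -2.1)

The blue cube started near (12.6, 3.6) and ended near (10.1, 1.5).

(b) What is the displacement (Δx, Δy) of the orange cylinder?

(-2.7, 2.7)

The orange cylinder started near (3.9, 2.4) and ended near (1.2, 5.1).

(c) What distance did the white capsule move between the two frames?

2.7

The white capsule moved from about (5.1, 7.6) to (6.2, 5.1), a distance of √(1.1² + 2.5²) ≈ 2.7.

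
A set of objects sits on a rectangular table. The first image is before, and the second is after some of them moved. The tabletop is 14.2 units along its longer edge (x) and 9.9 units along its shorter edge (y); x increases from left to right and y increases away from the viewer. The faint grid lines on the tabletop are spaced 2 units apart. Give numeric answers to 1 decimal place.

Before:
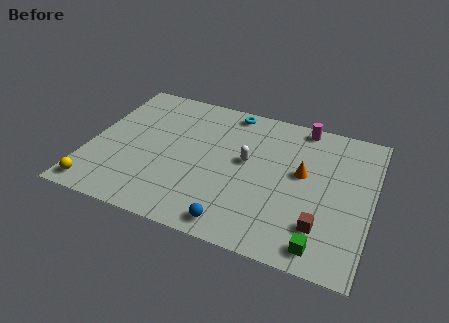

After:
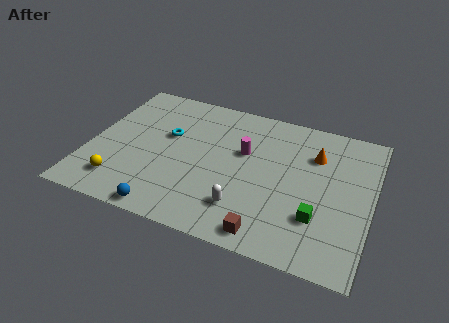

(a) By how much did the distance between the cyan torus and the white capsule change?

+2.1

They were about 3.6 units apart before and 5.7 after — 2.1 units further apart.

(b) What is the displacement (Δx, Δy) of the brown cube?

(-2.5, -1.3)

The brown cube started near (11.9, 2.4) and ended near (9.4, 1.1).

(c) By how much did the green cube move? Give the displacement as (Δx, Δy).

(-0.3, 1.7)

From the two frames, the green cube sits at roughly (12.0, 1.2) before and (11.7, 2.9) after.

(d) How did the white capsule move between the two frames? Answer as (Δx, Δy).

(0.2, -3.2)

From the two frames, the white capsule sits at roughly (7.9, 5.5) before and (8.1, 2.3) after.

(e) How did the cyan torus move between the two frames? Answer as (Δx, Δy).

(-2.9, -2.9)

The cyan torus was at about (6.7, 8.9) and moved to about (3.8, 6.0).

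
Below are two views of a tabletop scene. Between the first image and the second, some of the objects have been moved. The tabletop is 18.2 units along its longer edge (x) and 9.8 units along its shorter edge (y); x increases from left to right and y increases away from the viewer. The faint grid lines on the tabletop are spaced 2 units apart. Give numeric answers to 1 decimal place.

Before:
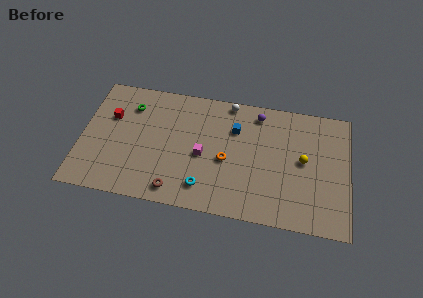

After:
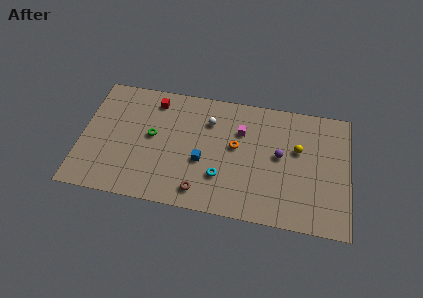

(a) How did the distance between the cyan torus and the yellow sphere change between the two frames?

-1.4

The distance was about 7.4 in the first image and 6.0 in the second, so they moved 1.4 units closer together.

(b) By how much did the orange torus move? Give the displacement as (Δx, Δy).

(0.6, 1.2)

The orange torus started near (9.9, 4.3) and ended near (10.5, 5.5).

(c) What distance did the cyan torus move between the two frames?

1.5

The cyan torus was near (8.5, 1.9) before and (9.6, 2.9) after, so it travelled √(1.1² + 1.0²) ≈ 1.5 units.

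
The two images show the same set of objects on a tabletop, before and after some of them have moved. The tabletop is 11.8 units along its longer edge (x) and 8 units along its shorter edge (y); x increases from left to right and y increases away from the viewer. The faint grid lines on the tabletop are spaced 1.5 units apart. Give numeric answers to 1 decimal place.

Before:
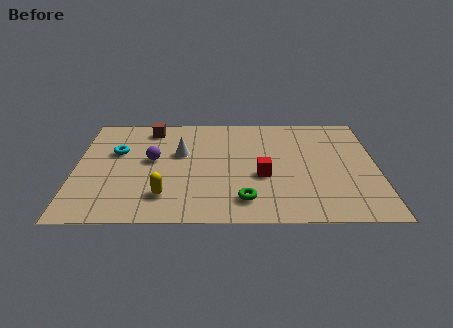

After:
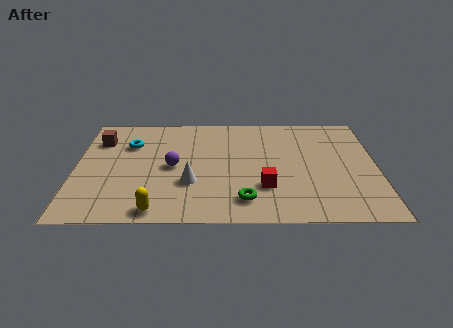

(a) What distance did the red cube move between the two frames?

0.8

From (7.3, 3.2) to (7.4, 2.4), the red cube covered √(0.1² + 0.8²) ≈ 0.8 units.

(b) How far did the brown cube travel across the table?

2.2

From (2.9, 6.8) to (0.9, 5.9), the brown cube covered √(2.0² + 0.9²) ≈ 2.2 units.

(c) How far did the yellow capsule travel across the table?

1.0

From (3.5, 1.8) to (3.2, 0.8), the yellow capsule covered √(0.3² + 1.0²) ≈ 1.0 units.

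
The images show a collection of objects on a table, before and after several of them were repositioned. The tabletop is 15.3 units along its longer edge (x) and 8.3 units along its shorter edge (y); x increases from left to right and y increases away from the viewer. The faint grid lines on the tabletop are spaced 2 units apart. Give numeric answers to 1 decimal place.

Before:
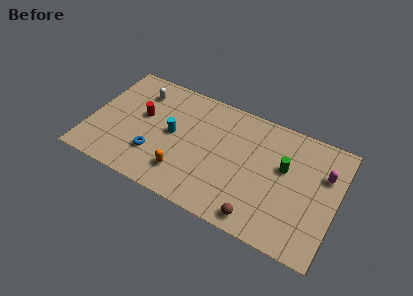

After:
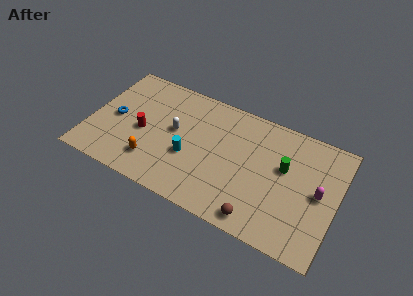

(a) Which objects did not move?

the green cylinder and the brown sphere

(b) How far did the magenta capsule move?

1.4

The magenta capsule was near (14.4, 5.6) before and (14.2, 4.2) after, so it travelled √(0.2² + 1.4²) ≈ 1.4 units.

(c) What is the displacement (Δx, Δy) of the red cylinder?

(0.2, -1.1)

The red cylinder was at about (3.1, 4.8) and moved to about (3.3, 3.7).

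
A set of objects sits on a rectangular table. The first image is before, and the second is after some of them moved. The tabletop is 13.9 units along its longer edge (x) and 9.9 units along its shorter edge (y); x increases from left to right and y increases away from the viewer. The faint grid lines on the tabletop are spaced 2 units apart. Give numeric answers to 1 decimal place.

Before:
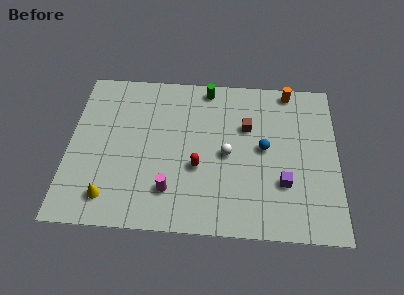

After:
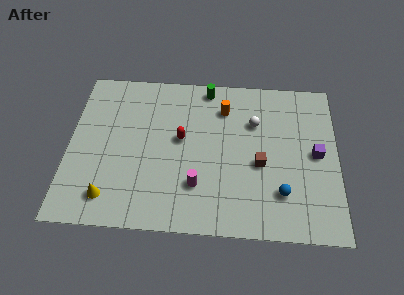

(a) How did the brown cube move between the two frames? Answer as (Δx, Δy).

(0.7, -2.3)

The brown cube started near (9.2, 6.5) and ended near (9.9, 4.2).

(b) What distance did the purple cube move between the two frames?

2.5

The purple cube moved from about (11.1, 3.1) to (12.8, 5.0), a distance of √(1.7² + 1.9²) ≈ 2.5.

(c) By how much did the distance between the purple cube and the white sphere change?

+0.4

Before: roughly 3.3 units apart; after: 3.7. That's 0.4 units further apart.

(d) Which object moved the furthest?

the orange cylinder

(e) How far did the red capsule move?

1.9

The red capsule was near (6.7, 3.8) before and (5.8, 5.5) after, so it travelled √(0.9² + 1.7²) ≈ 1.9 units.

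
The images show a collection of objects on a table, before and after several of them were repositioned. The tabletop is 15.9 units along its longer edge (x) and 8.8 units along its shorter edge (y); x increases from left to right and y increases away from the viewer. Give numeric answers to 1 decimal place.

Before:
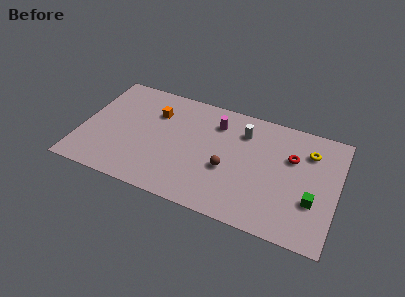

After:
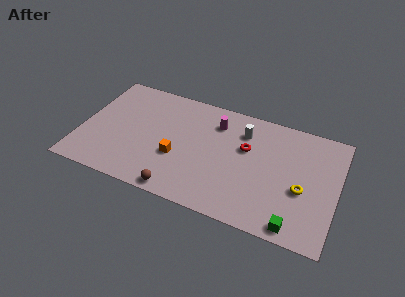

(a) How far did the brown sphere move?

3.8

The brown sphere was near (9.2, 3.5) before and (6.5, 0.8) after, so it travelled √(2.7² + 2.7²) ≈ 3.8 units.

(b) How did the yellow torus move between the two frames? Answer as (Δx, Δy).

(-0.2, -3.0)

The yellow torus was at about (14.0, 6.6) and moved to about (13.8, 3.6).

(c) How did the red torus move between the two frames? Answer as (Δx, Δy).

(-2.8, -0.3)

The red torus was at about (13.0, 5.8) and moved to about (10.2, 5.5).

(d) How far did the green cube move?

2.3

From (14.5, 3.0) to (13.6, 0.9), the green cube covered √(0.9² + 2.1²) ≈ 2.3 units.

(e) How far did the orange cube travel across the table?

3.4

From (4.4, 6.3) to (6.1, 3.3), the orange cube covered √(1.7² + 3.0²) ≈ 3.4 units.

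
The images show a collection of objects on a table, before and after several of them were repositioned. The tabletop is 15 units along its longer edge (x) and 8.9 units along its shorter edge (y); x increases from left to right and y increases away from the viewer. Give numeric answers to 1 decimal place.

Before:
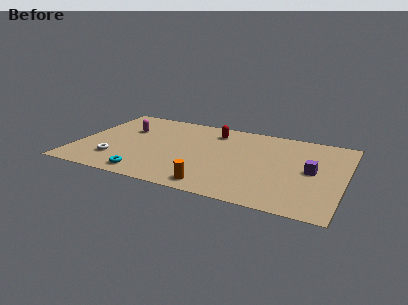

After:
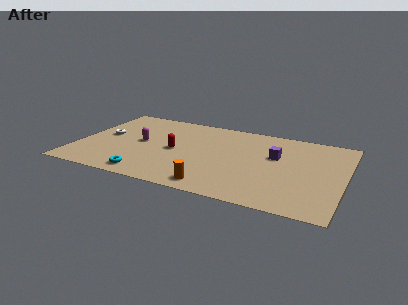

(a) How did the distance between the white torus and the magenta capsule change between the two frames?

-1.6

Before: roughly 3.7 units apart; after: 2.1. That's 1.6 units closer together.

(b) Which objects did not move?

the cyan torus and the orange cylinder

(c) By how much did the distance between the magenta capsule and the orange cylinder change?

-1.6

Before: roughly 7.4 units apart; after: 5.8. That's 1.6 units closer together.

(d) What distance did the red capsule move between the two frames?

3.5

The red capsule was near (7.4, 7.2) before and (5.5, 4.3) after, so it travelled √(1.9² + 2.9²) ≈ 3.5 units.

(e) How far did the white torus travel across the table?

2.8

The white torus moved from about (2.4, 2.2) to (1.4, 4.8), a distance of √(1.0² + 2.6²) ≈ 2.8.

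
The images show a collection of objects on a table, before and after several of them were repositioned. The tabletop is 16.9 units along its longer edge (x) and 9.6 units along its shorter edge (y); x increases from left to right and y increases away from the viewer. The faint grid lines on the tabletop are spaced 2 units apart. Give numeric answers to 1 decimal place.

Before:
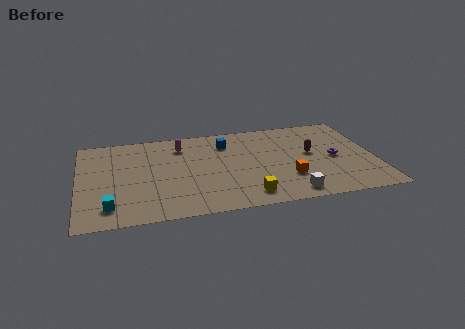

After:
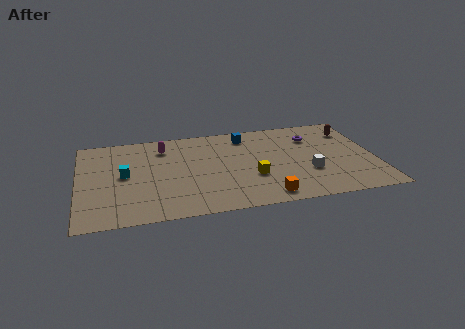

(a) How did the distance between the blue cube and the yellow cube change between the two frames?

-1.4

They were about 6.0 units apart before and 4.6 after — 1.4 units closer together.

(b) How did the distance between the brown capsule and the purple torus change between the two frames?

+0.8

The distance was about 1.5 in the first image and 2.3 in the second, so they moved 0.8 units further apart.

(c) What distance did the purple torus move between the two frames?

2.7

The purple torus was near (14.6, 4.6) before and (13.5, 7.1) after, so it travelled √(1.1² + 2.5²) ≈ 2.7 units.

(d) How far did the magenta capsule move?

1.0

The magenta capsule moved from about (5.9, 7.6) to (4.9, 7.6), a distance of √(1.0² + 0.0²) ≈ 1.0.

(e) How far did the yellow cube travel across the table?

1.9

The yellow cube was near (9.4, 1.5) before and (9.8, 3.4) after, so it travelled √(0.4² + 1.9²) ≈ 1.9 units.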